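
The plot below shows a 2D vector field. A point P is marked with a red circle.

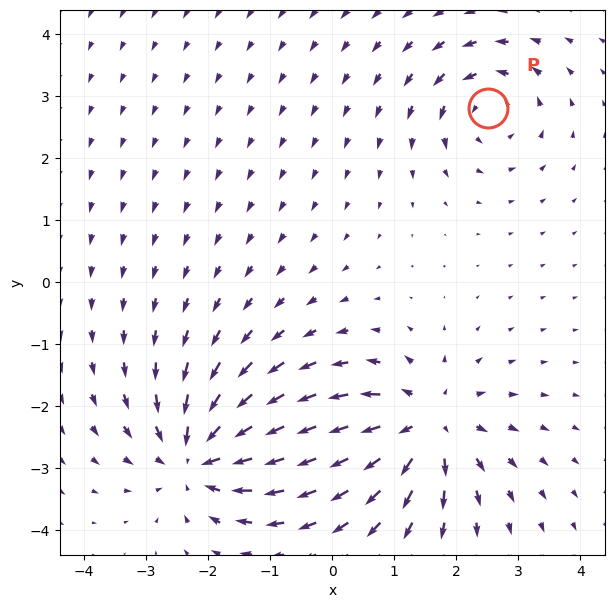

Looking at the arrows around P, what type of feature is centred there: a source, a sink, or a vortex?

vortex

At P (2.5, 2.8) the arrows circulate counterclockwise. Divergence ≈0, curl about +5 — near-zero divergence with nonzero curl is a vortex.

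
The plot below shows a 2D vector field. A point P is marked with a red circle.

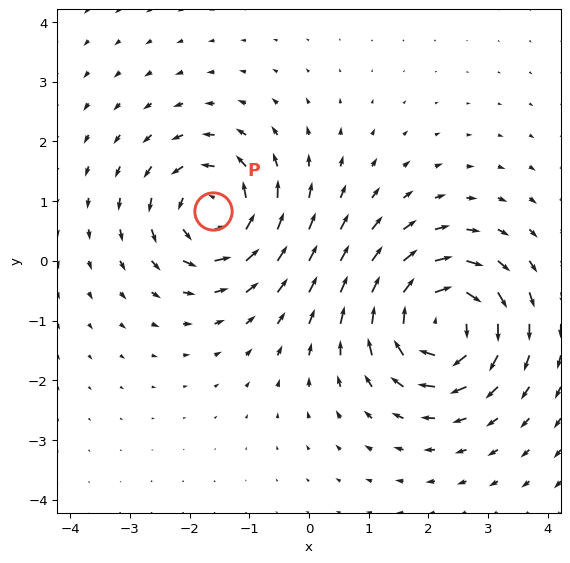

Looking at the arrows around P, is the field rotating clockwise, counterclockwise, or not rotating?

counterclockwise

Near P at (-1.6, 0.8) the arrows circulate counterclockwise. The curl (z-component) there is about +6; positive curl means counterclockwise rotation.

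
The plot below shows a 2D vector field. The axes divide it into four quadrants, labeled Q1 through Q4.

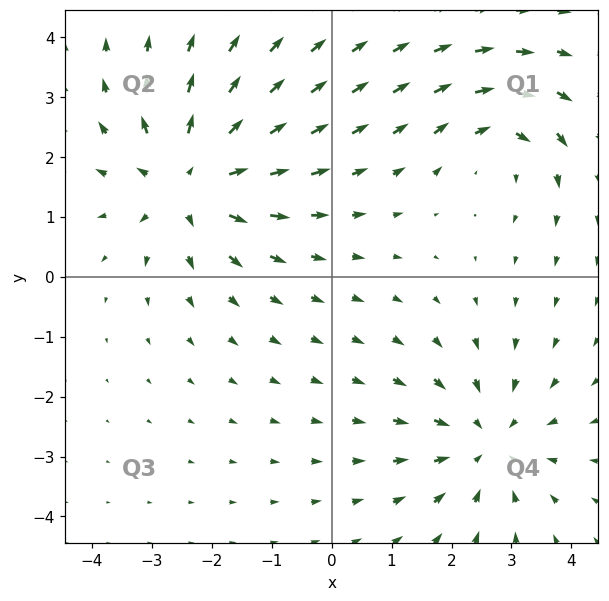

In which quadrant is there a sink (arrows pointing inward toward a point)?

The sink sits at approximately (2.6, -2.8), which lies in quadrant Q4. The divergence there is about -3, negative as expected for a sink.

Q4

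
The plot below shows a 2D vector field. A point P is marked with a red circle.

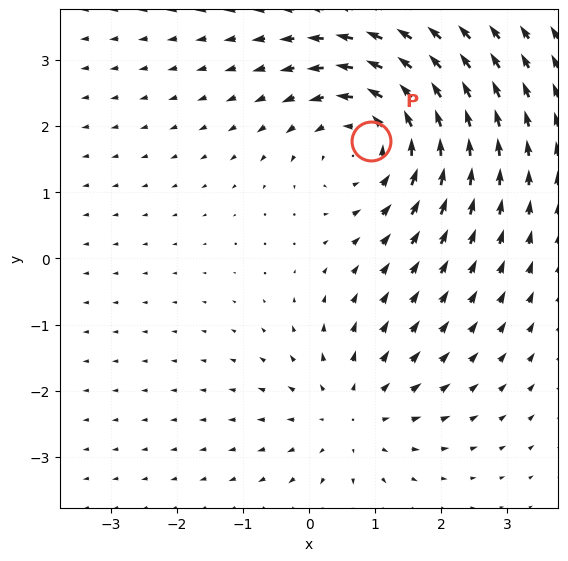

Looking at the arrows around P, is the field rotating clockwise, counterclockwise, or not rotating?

counterclockwise

Near P at (0.9, 1.8) the arrows circulate counterclockwise. The curl (z-component) there is about +4; positive curl means counterclockwise rotation.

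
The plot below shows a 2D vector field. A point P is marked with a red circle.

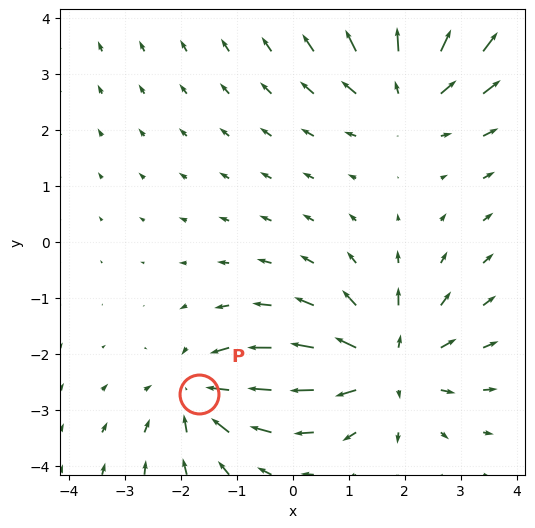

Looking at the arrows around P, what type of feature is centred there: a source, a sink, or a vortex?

At P (-1.7, -2.7) the arrows converge inward. Divergence about -4, curl ≈0 — negative divergence with near-zero curl is a sink.

sink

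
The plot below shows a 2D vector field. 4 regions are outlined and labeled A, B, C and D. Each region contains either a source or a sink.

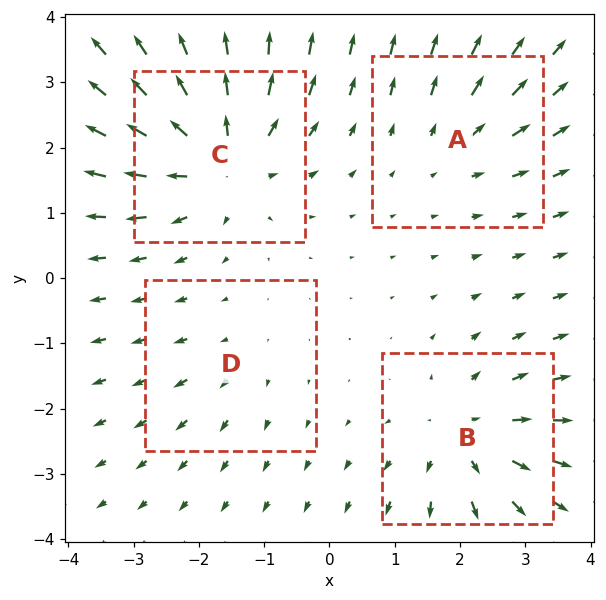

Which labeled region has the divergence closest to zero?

D

Divergence at each region's feature centre — A: about +3, B: about +5, C: about +7, D: about +2. Region D is closest to zero.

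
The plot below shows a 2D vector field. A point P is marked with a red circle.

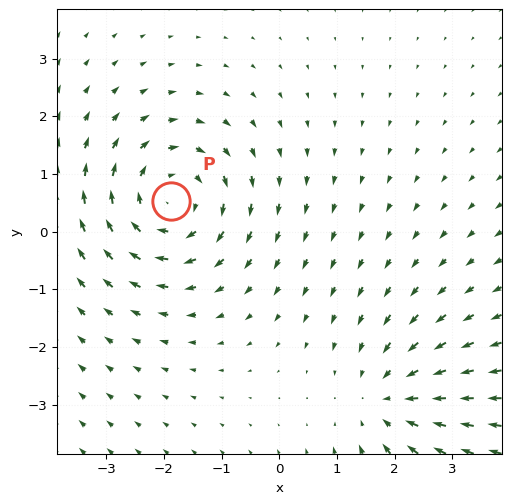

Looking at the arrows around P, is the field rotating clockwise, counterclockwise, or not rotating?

clockwise

Near P at (-1.9, 0.5) the arrows circulate clockwise. The curl (z-component) there is about -4; negative curl means clockwise rotation.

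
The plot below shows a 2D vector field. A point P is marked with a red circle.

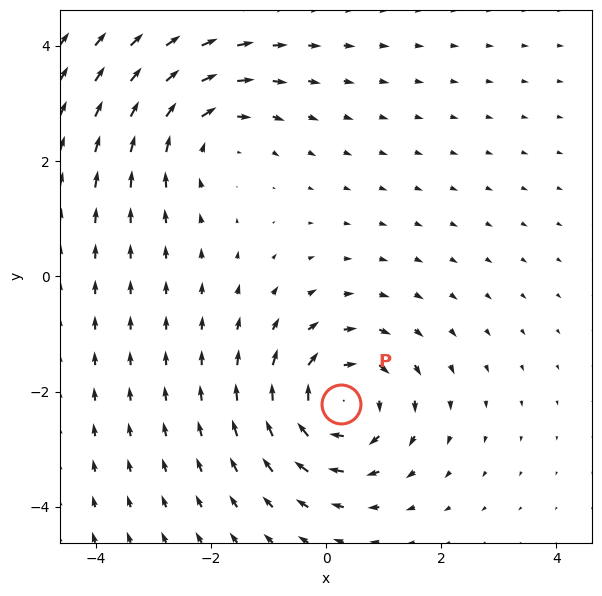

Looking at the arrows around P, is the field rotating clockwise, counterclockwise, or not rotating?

clockwise

Near P at (0.3, -2.2) the arrows circulate clockwise. The curl (z-component) there is about -5; negative curl means clockwise rotation.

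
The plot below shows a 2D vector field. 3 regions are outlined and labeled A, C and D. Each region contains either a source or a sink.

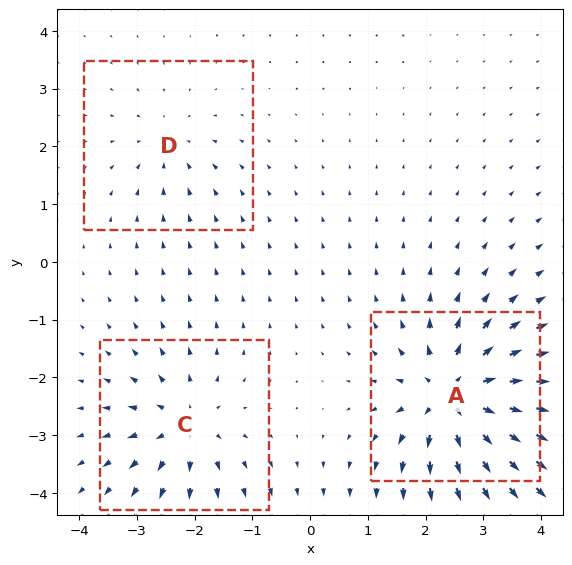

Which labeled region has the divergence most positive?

Divergence at each region's feature centre — A: about +6, C: about +4, D: about -2. Region A is most positive.

A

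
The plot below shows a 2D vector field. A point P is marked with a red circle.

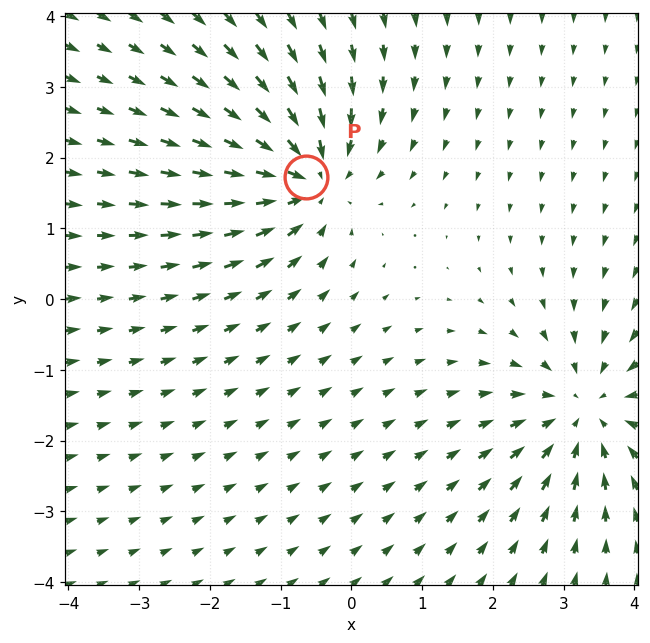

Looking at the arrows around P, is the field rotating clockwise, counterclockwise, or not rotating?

not rotating

Near P at (-0.6, 1.7) the arrows show no circulation. The curl there is ≈0.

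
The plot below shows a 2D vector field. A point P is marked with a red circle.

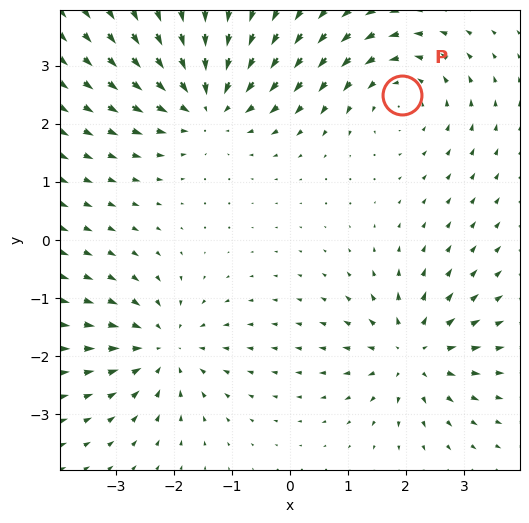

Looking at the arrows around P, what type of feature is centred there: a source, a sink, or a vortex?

At P (1.9, 2.5) the arrows circulate counterclockwise. Divergence ≈0, curl about +4 — near-zero divergence with nonzero curl is a vortex.

vortex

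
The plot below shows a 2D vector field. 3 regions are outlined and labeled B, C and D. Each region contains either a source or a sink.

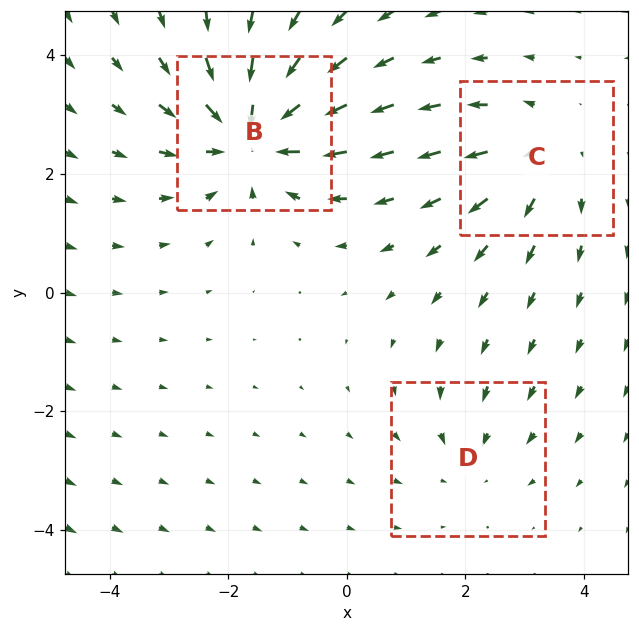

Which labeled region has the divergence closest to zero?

Divergence at each region's feature centre — B: about -5, C: about +3, D: about -2. Region D is closest to zero.

D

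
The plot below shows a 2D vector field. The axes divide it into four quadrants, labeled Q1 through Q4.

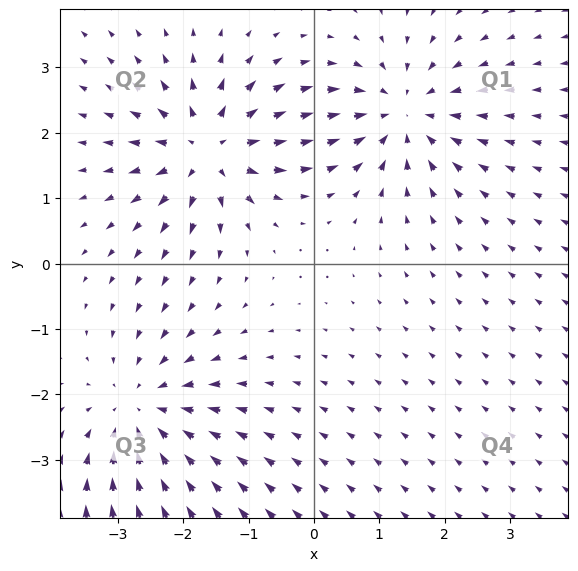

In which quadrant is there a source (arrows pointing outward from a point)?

Q2

The source sits at approximately (-1.6, 1.7), which lies in quadrant Q2. The divergence there is about +7, positive as expected for a source.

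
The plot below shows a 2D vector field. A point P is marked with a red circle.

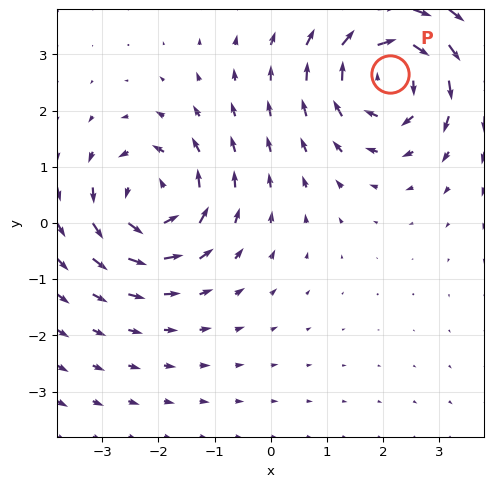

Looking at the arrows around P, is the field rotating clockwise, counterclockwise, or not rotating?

clockwise

Near P at (2.1, 2.7) the arrows circulate clockwise. The curl (z-component) there is about -4; negative curl means clockwise rotation.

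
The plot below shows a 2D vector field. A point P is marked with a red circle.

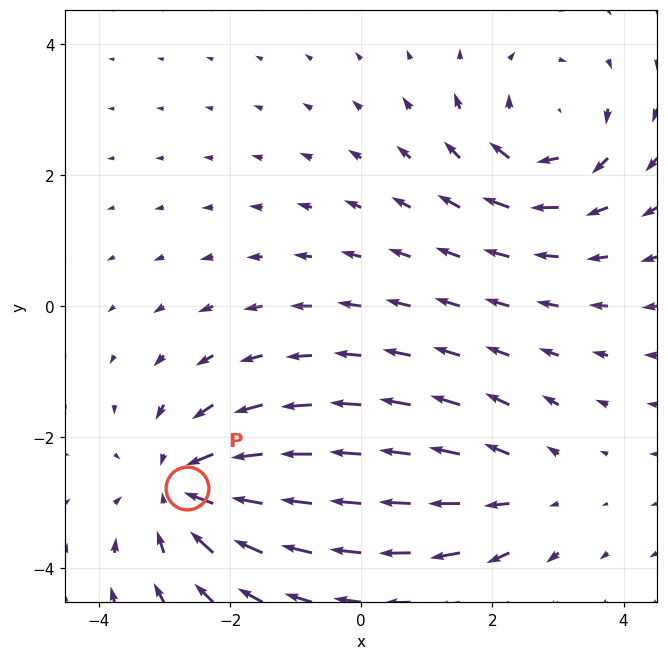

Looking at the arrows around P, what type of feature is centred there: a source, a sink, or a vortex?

At P (-2.7, -2.8) the arrows converge inward. Divergence about -4, curl ≈0 — negative divergence with near-zero curl is a sink.

sink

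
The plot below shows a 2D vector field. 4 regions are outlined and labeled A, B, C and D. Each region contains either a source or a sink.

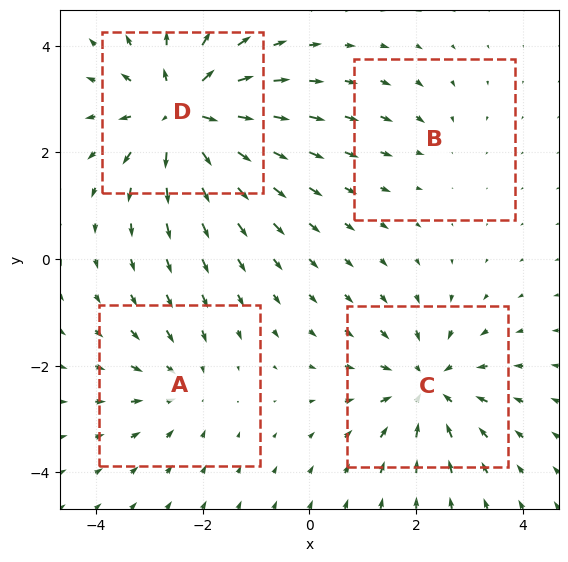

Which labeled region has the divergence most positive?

Divergence at each region's feature centre — A: about -3, B: about -2, C: about -5, D: about +7. Region D is most positive.

D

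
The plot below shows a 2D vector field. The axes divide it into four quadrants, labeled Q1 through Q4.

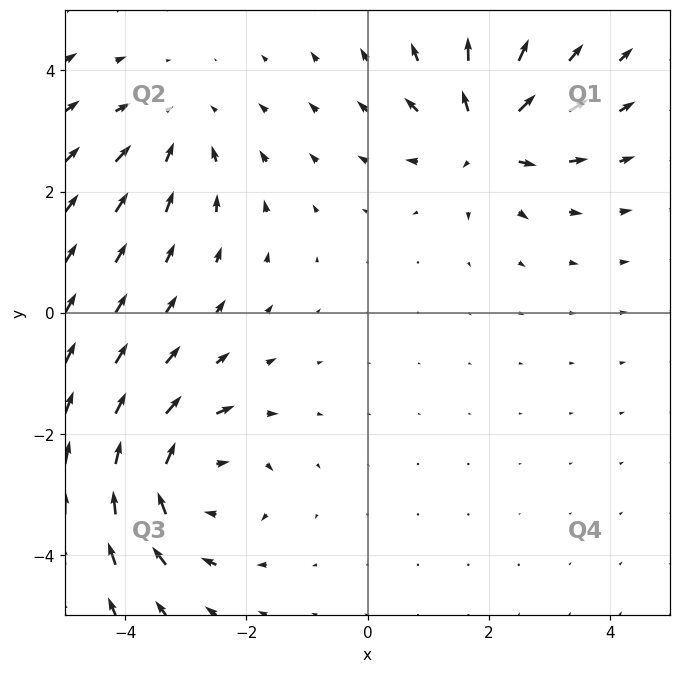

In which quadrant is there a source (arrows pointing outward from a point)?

The source sits at approximately (2.0, 2.9), which lies in quadrant Q1. The divergence there is about +5, positive as expected for a source.

Q1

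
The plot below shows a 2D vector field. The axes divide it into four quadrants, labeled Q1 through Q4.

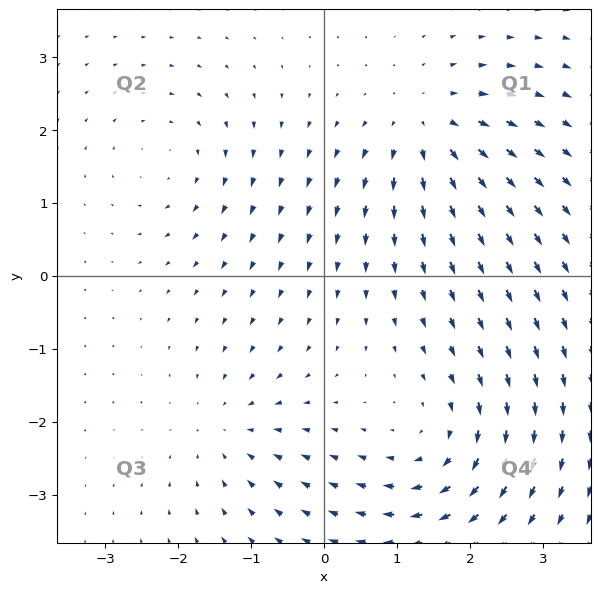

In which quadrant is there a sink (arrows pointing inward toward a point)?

The sink sits at approximately (-1.3, -2.1), which lies in quadrant Q3. The divergence there is about -3, negative as expected for a sink.

Q3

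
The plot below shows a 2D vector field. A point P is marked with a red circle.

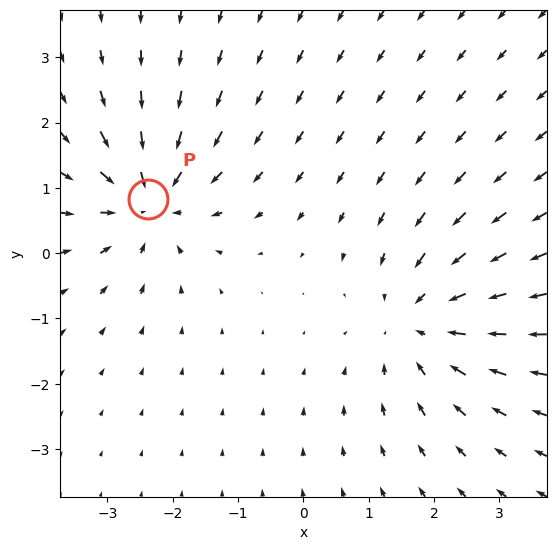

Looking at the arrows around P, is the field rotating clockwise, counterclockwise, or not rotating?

Near P at (-2.4, 0.8) the arrows show no circulation. The curl there is ≈0.

not rotating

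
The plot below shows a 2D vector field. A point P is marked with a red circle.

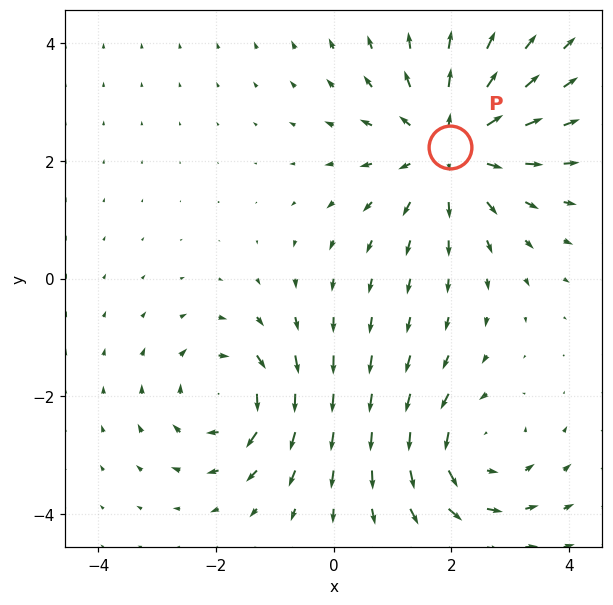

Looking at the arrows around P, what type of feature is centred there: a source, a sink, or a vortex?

At P (2.0, 2.2) the arrows spread outward. Divergence about +4, curl ≈0 — positive divergence with near-zero curl is a source.

source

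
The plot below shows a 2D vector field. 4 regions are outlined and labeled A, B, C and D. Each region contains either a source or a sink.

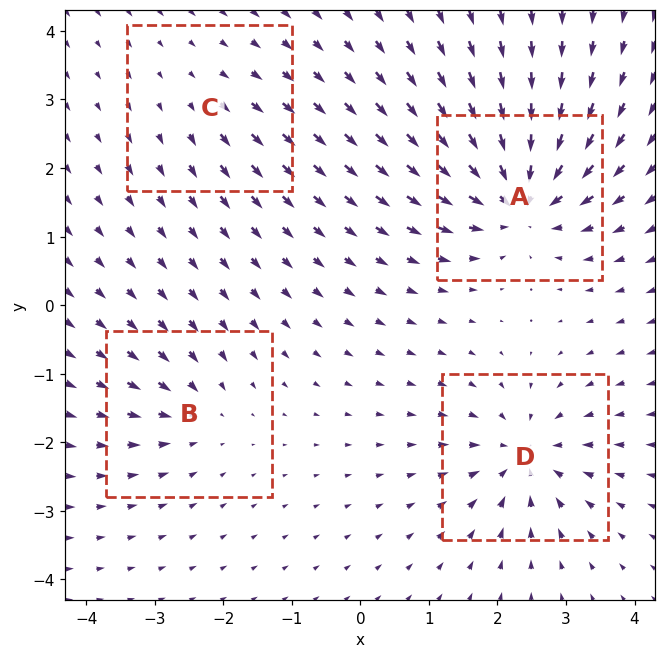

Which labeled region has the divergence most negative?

A

Divergence at each region's feature centre — A: about -9, B: about -4, C: about +2, D: about -7. Region A is most negative.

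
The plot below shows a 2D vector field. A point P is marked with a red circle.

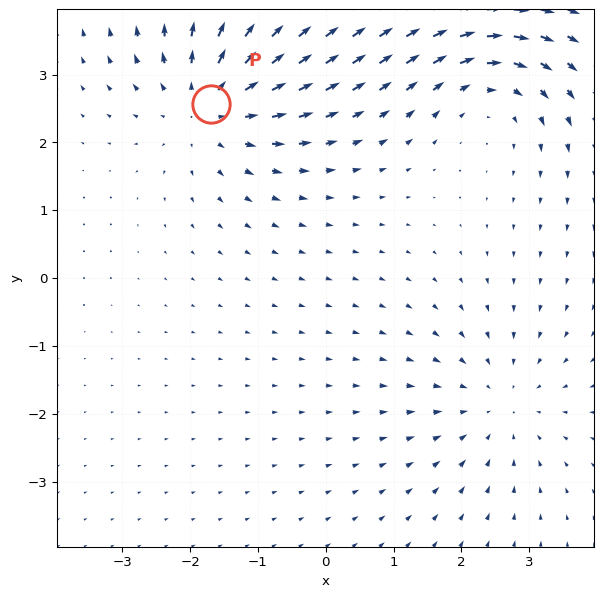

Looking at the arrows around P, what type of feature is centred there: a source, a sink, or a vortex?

At P (-1.7, 2.6) the arrows spread outward. Divergence about +5, curl ≈0 — positive divergence with near-zero curl is a source.

source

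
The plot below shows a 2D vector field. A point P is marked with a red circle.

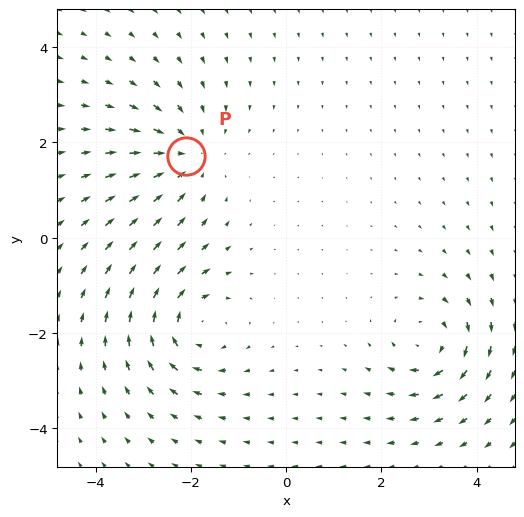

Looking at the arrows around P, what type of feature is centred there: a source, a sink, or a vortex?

At P (-2.1, 1.7) the arrows converge inward. Divergence about -4, curl ≈0 — negative divergence with near-zero curl is a sink.

sink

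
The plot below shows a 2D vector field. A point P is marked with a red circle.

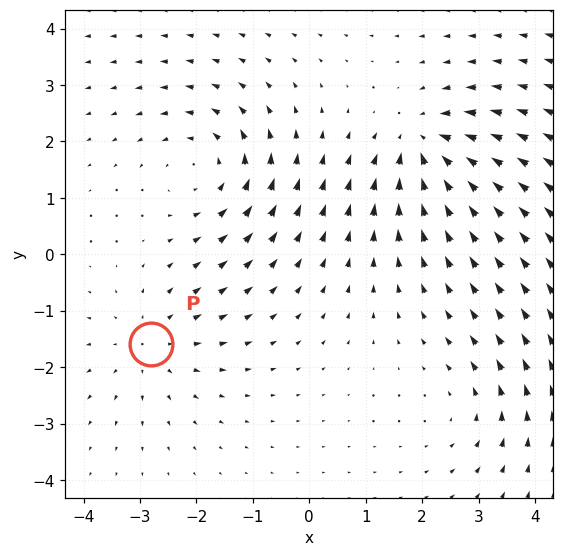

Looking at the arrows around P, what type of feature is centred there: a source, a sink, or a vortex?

source

At P (-2.8, -1.6) the arrows spread outward. Divergence about +3, curl ≈0 — positive divergence with near-zero curl is a source.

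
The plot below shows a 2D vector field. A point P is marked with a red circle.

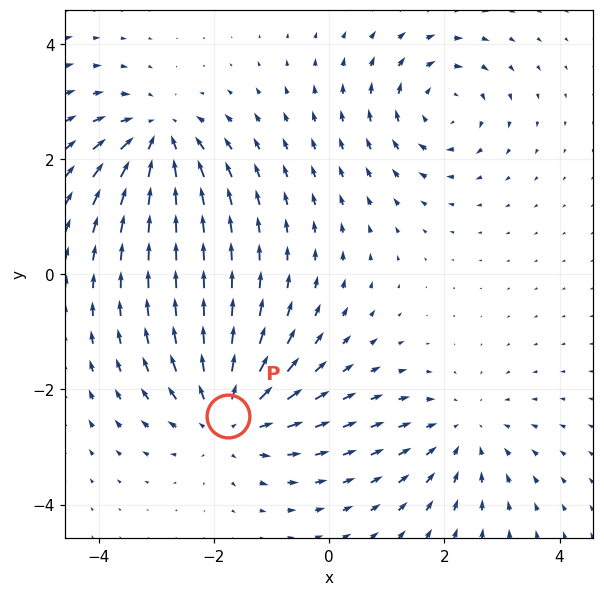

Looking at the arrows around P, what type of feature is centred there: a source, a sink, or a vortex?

At P (-1.8, -2.5) the arrows spread outward. Divergence about +5, curl ≈0 — positive divergence with near-zero curl is a source.

source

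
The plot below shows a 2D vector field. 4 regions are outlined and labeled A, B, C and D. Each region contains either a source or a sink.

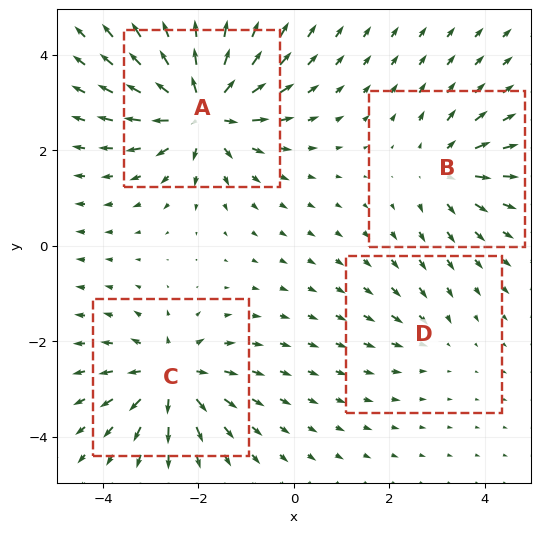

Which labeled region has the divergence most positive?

Divergence at each region's feature centre — A: about +8, B: about +4, C: about +6, D: about -2. Region A is most positive.

A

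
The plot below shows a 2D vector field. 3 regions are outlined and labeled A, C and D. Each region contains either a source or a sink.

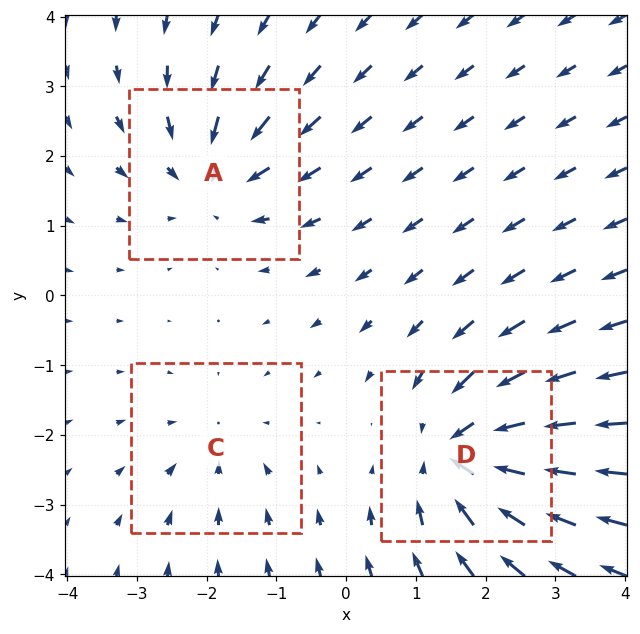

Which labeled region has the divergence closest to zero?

C

Divergence at each region's feature centre — A: about -4, C: about -2, D: about -5. Region C is closest to zero.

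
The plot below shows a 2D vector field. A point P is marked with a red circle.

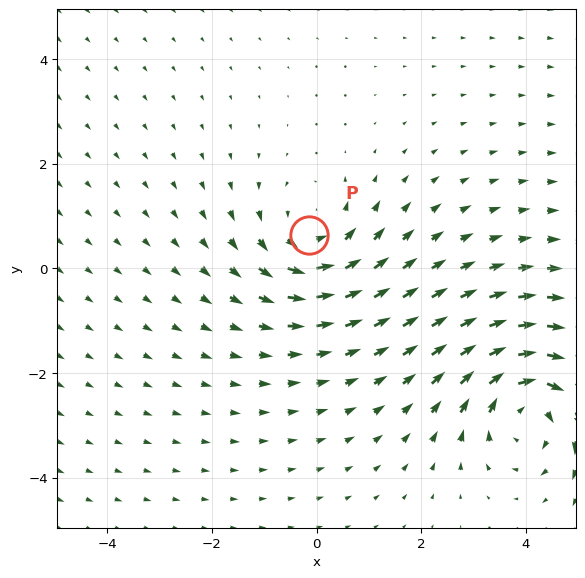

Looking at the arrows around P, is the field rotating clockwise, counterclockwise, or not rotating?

counterclockwise

Near P at (-0.1, 0.6) the arrows circulate counterclockwise. The curl (z-component) there is about +3; positive curl means counterclockwise rotation.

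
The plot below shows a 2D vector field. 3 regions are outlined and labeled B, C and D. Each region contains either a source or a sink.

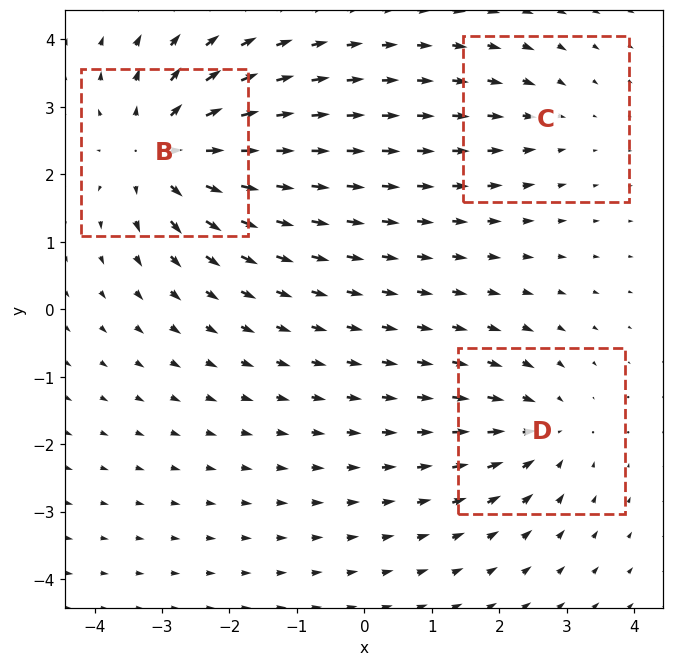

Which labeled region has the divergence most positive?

B

Divergence at each region's feature centre — B: about +5, C: about -2, D: about -3. Region B is most positive.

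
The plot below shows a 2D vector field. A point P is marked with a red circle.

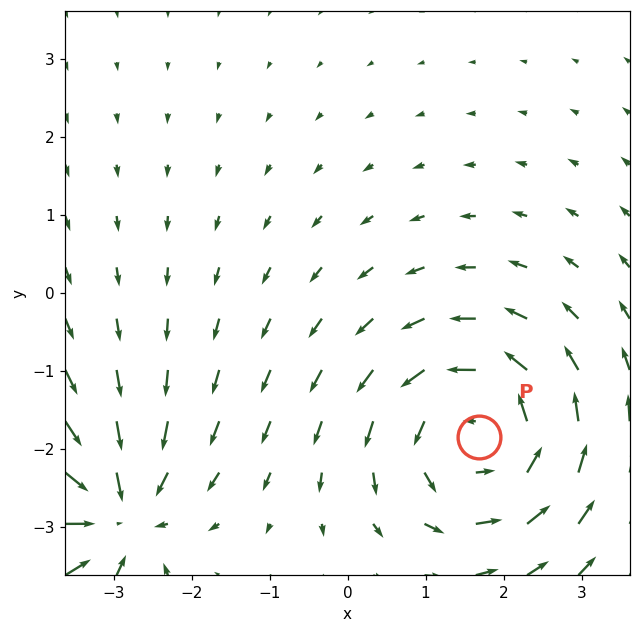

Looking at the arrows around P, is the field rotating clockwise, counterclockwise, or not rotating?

counterclockwise

Near P at (1.7, -1.9) the arrows circulate counterclockwise. The curl (z-component) there is about +5; positive curl means counterclockwise rotation.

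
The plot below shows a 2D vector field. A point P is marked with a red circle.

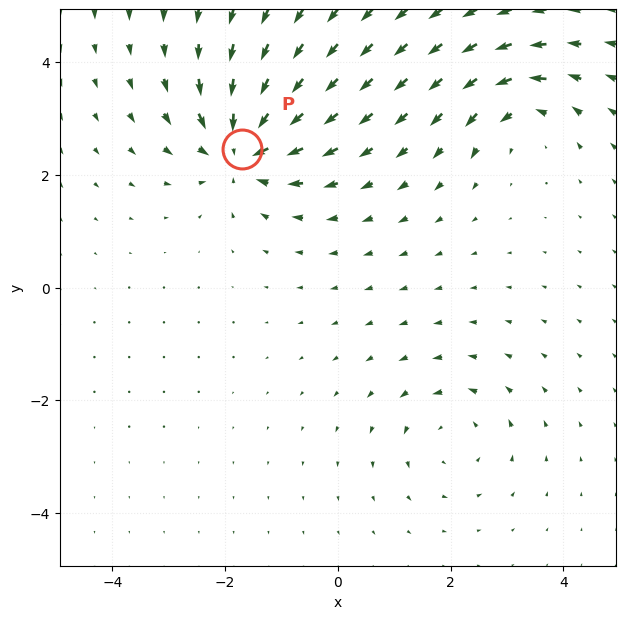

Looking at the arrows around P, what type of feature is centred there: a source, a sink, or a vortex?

At P (-1.7, 2.5) the arrows converge inward. Divergence about -6, curl ≈0 — negative divergence with near-zero curl is a sink.

sink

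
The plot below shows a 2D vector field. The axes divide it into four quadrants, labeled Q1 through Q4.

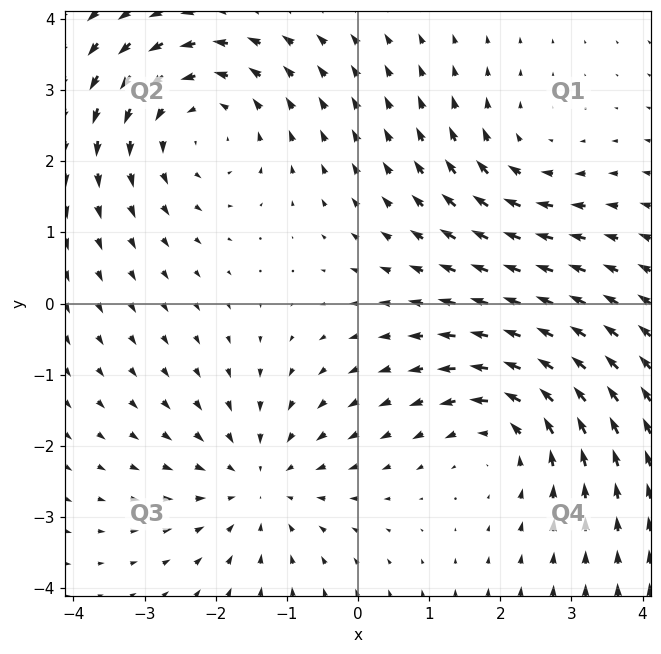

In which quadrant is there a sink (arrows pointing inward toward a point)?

Q3

The sink sits at approximately (-1.4, -2.5), which lies in quadrant Q3. The divergence there is about -3, negative as expected for a sink.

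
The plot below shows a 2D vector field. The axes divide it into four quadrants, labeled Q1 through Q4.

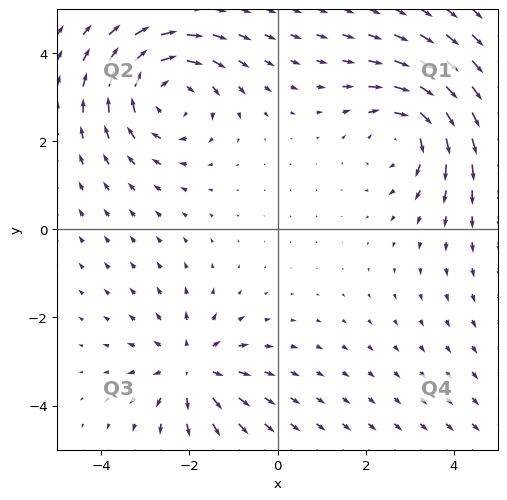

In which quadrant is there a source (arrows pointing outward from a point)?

Q3

The source sits at approximately (-2.0, -3.1), which lies in quadrant Q3. The divergence there is about +4, positive as expected for a source.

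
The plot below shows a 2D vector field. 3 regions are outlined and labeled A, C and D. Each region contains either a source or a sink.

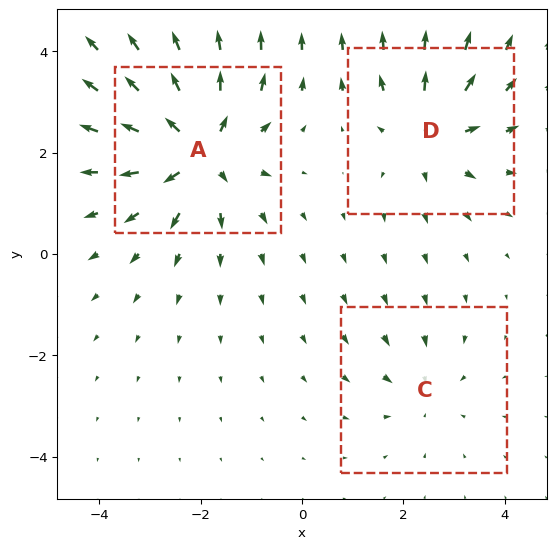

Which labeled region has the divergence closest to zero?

Divergence at each region's feature centre — A: about +5, C: about -2, D: about +4. Region C is closest to zero.

C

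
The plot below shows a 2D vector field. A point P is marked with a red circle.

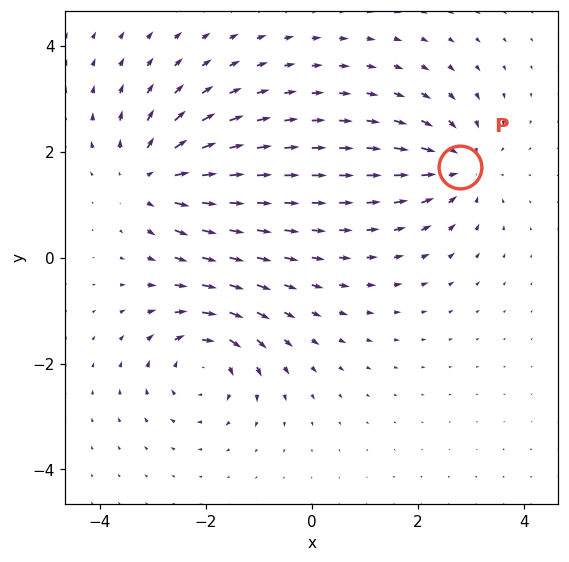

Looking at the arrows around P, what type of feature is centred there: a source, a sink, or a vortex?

sink

At P (2.8, 1.7) the arrows converge inward. Divergence about -4, curl ≈0 — negative divergence with near-zero curl is a sink.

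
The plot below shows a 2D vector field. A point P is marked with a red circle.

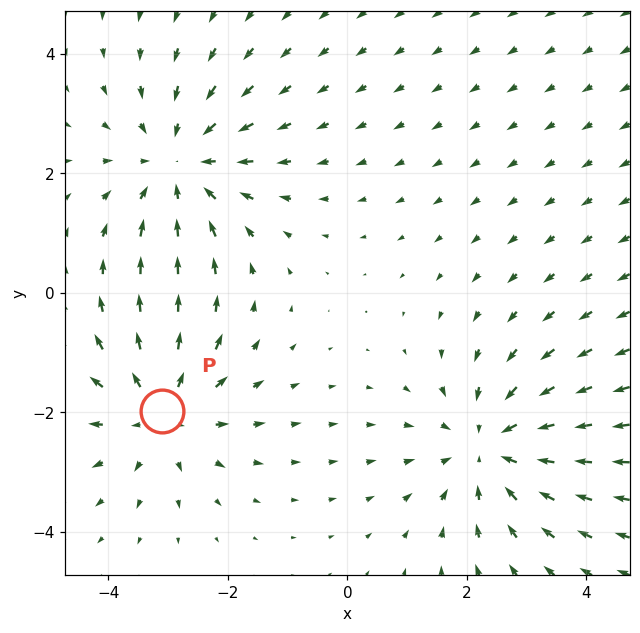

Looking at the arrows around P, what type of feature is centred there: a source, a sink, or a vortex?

At P (-3.1, -2.0) the arrows spread outward. Divergence about +3, curl ≈0 — positive divergence with near-zero curl is a source.

source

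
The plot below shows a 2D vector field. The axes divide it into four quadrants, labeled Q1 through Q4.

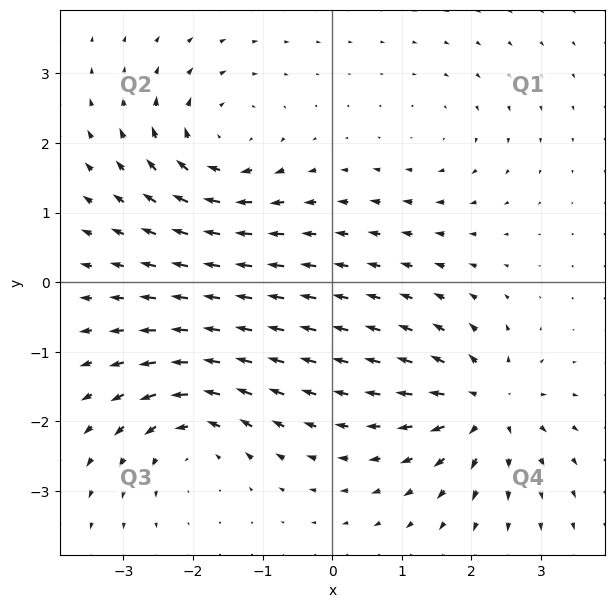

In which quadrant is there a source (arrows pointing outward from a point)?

The source sits at approximately (2.2, -1.8), which lies in quadrant Q4. The divergence there is about +6, positive as expected for a source.

Q4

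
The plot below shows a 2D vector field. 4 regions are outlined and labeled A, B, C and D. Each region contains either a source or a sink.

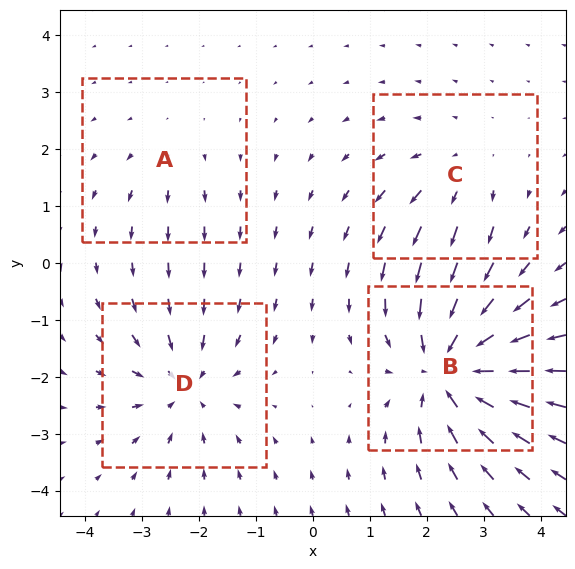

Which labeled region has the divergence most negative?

B

Divergence at each region's feature centre — A: about +2, B: about -7, C: about +3, D: about -4. Region B is most negative.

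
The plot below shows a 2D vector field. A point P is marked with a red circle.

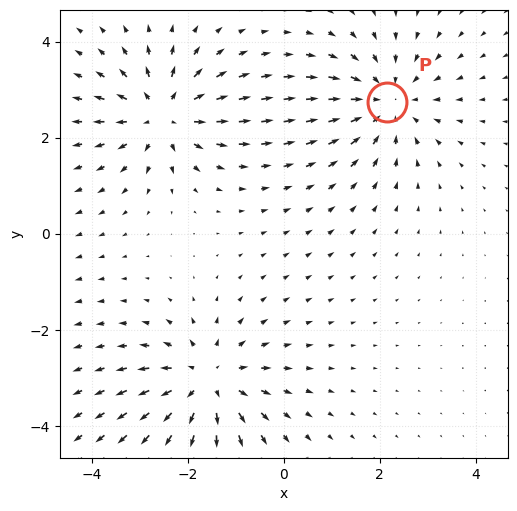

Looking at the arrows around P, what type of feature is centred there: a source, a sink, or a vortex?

At P (2.1, 2.7) the arrows converge inward. Divergence about -4, curl ≈0 — negative divergence with near-zero curl is a sink.

sink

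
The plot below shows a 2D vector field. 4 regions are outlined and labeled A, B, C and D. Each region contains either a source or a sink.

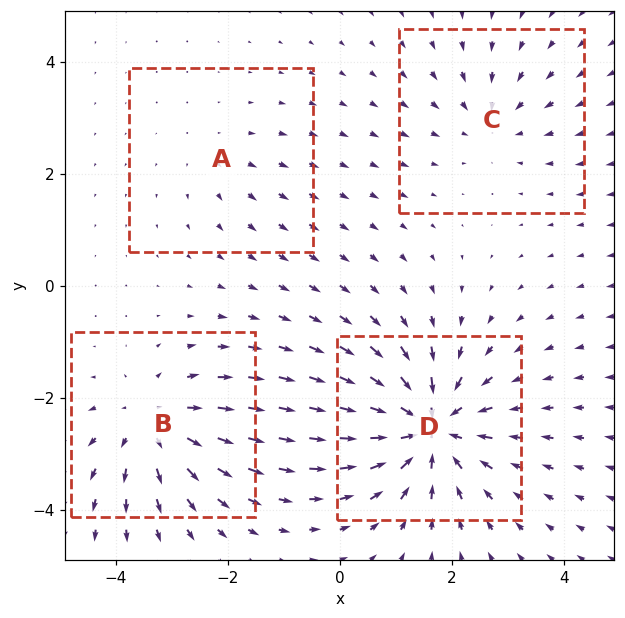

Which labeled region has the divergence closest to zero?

Divergence at each region's feature centre — A: about +2, B: about +5, C: about -3, D: about -7. Region A is closest to zero.

A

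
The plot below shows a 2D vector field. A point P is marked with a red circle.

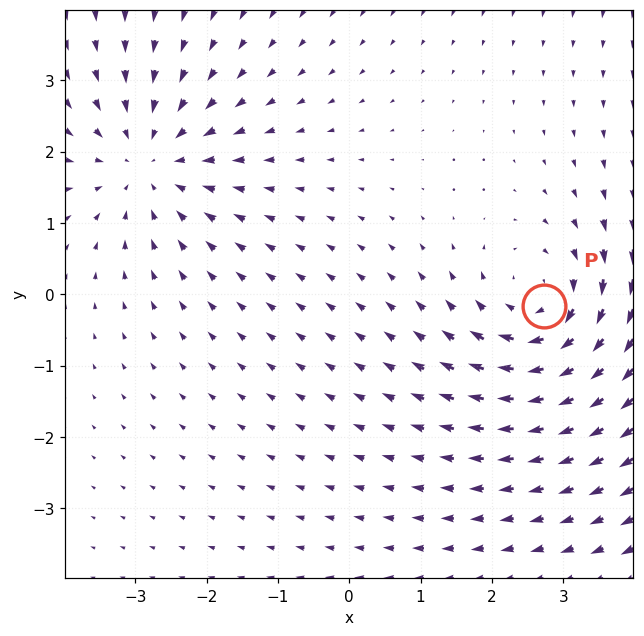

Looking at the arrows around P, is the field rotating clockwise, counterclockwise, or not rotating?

clockwise

Near P at (2.7, -0.2) the arrows circulate clockwise. The curl (z-component) there is about -5; negative curl means clockwise rotation.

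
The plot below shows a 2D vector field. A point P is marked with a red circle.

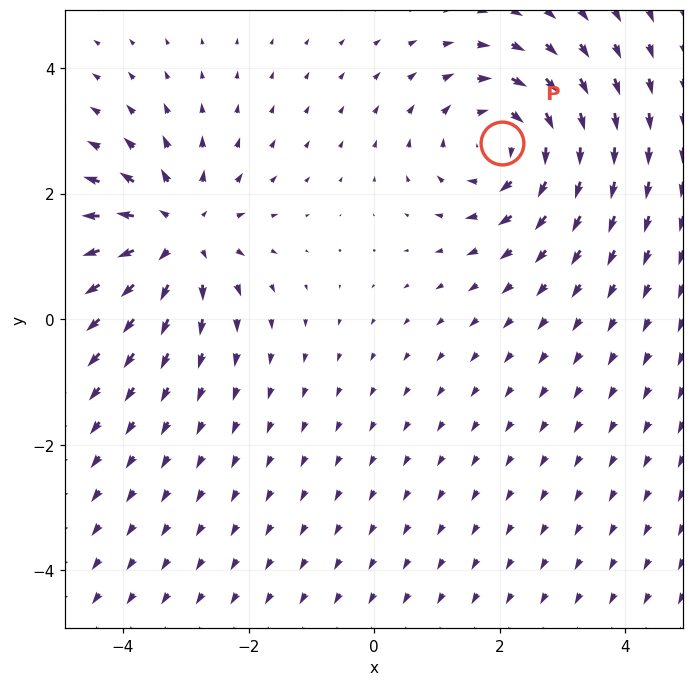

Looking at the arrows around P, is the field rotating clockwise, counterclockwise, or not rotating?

clockwise

Near P at (2.0, 2.8) the arrows circulate clockwise. The curl (z-component) there is about -4; negative curl means clockwise rotation.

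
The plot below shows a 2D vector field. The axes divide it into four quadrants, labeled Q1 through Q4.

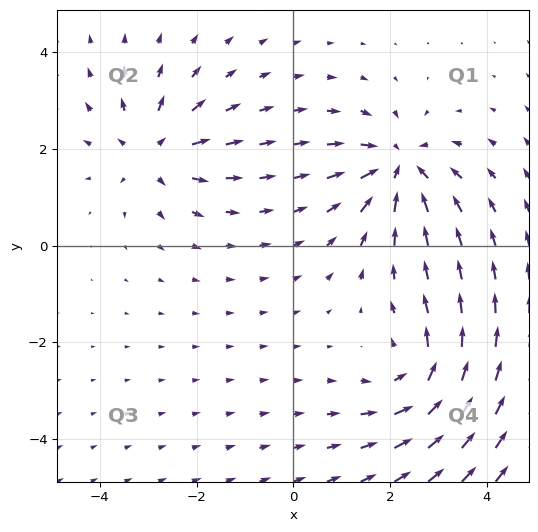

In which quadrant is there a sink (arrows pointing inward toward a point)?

Q1

The sink sits at approximately (2.2, 1.6), which lies in quadrant Q1. The divergence there is about -5, negative as expected for a sink.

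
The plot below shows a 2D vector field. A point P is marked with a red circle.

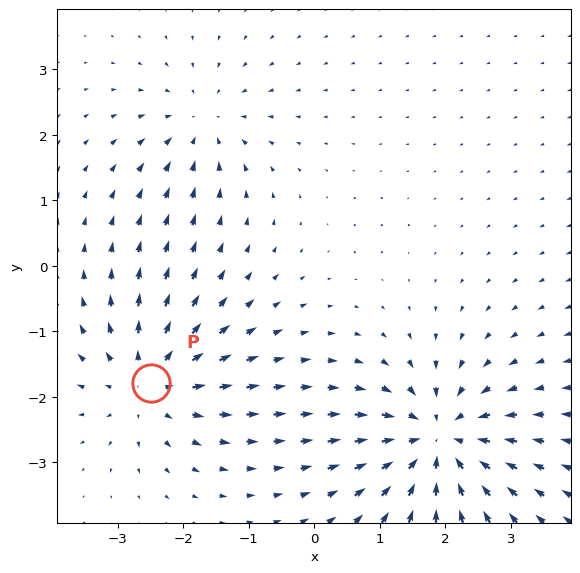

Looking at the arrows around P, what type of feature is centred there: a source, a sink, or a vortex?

At P (-2.5, -1.8) the arrows spread outward. Divergence about +5, curl ≈0 — positive divergence with near-zero curl is a source.

source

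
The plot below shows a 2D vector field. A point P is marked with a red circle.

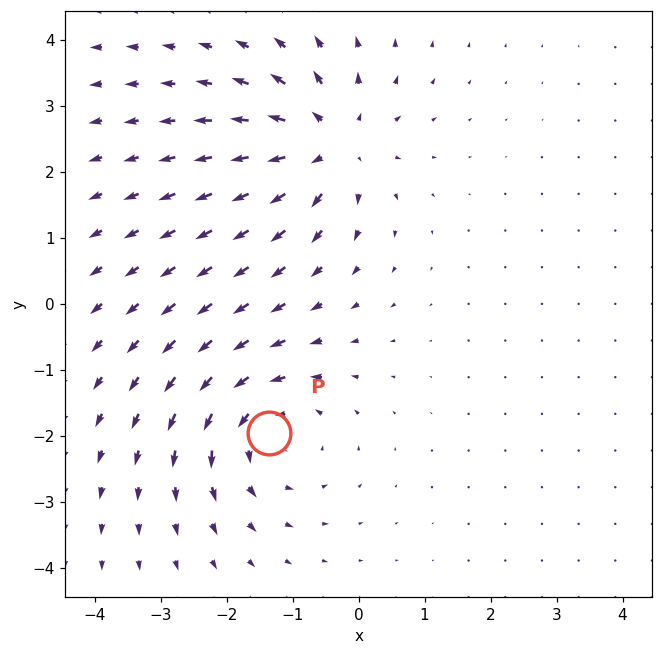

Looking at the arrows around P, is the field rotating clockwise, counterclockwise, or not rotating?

Near P at (-1.4, -2.0) the arrows circulate counterclockwise. The curl (z-component) there is about +4; positive curl means counterclockwise rotation.

counterclockwise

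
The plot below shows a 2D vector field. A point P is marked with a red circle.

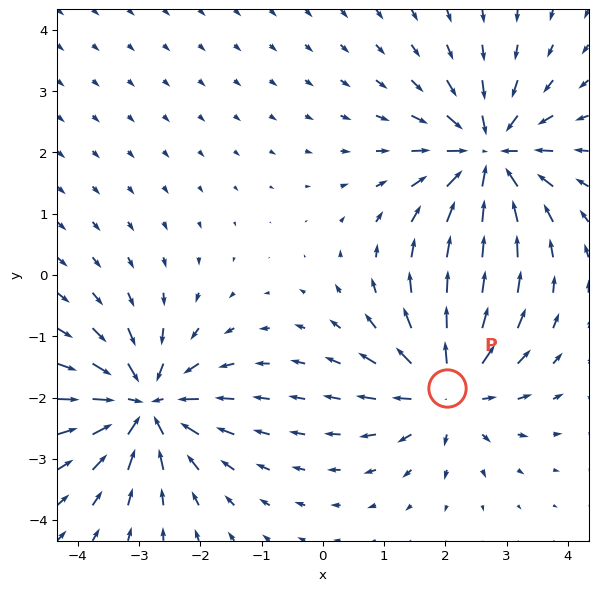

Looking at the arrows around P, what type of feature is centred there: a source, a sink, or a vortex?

At P (2.0, -1.8) the arrows spread outward. Divergence about +6, curl ≈0 — positive divergence with near-zero curl is a source.

source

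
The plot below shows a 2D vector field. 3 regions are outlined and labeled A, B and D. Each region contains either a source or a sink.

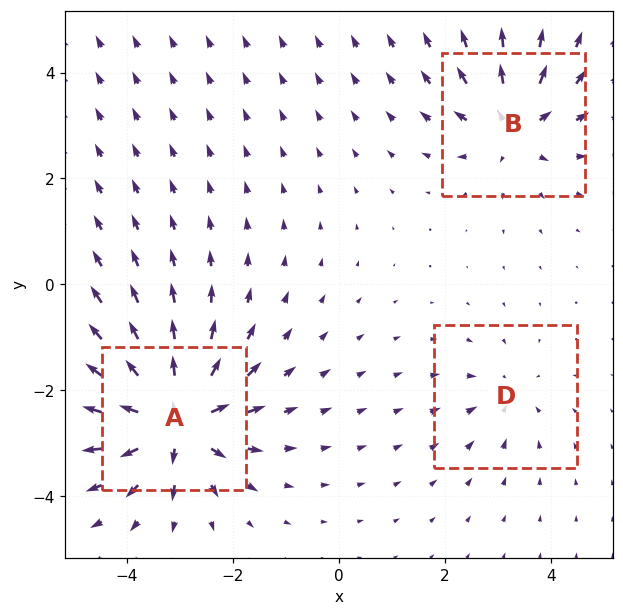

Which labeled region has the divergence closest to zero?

D

Divergence at each region's feature centre — A: about +7, B: about +4, D: about -2. Region D is closest to zero.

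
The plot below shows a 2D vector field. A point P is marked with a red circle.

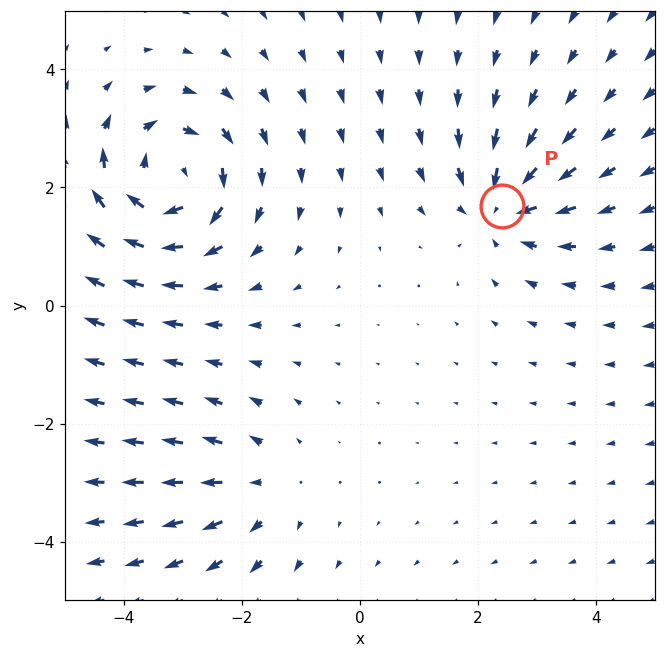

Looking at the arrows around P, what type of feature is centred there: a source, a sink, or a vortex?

At P (2.4, 1.7) the arrows converge inward. Divergence about -4, curl ≈0 — negative divergence with near-zero curl is a sink.

sink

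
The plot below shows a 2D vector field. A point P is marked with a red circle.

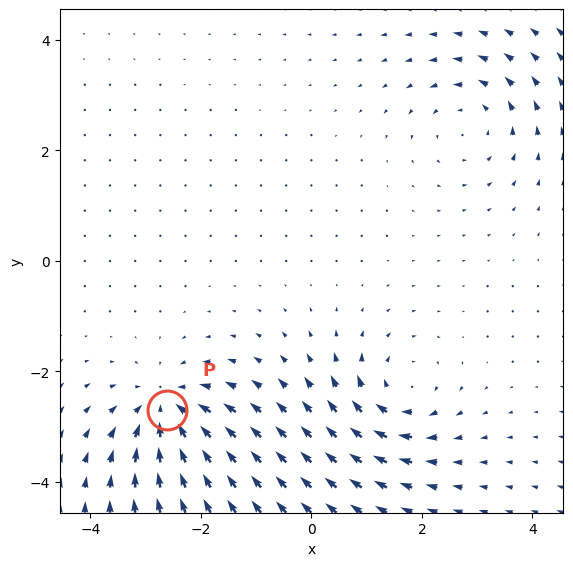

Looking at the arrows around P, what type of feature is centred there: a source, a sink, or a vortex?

At P (-2.6, -2.7) the arrows converge inward. Divergence about -4, curl ≈0 — negative divergence with near-zero curl is a sink.

sink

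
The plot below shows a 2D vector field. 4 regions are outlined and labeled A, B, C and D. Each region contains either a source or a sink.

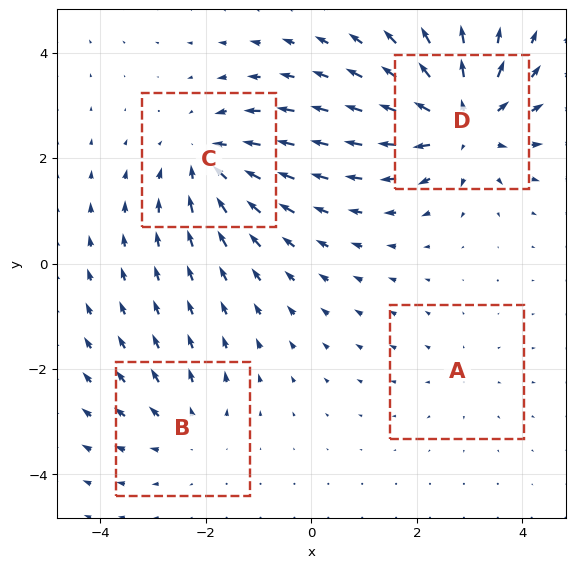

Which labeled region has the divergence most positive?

Divergence at each region's feature centre — A: about +2, B: about +3, C: about -5, D: about +7. Region D is most positive.

D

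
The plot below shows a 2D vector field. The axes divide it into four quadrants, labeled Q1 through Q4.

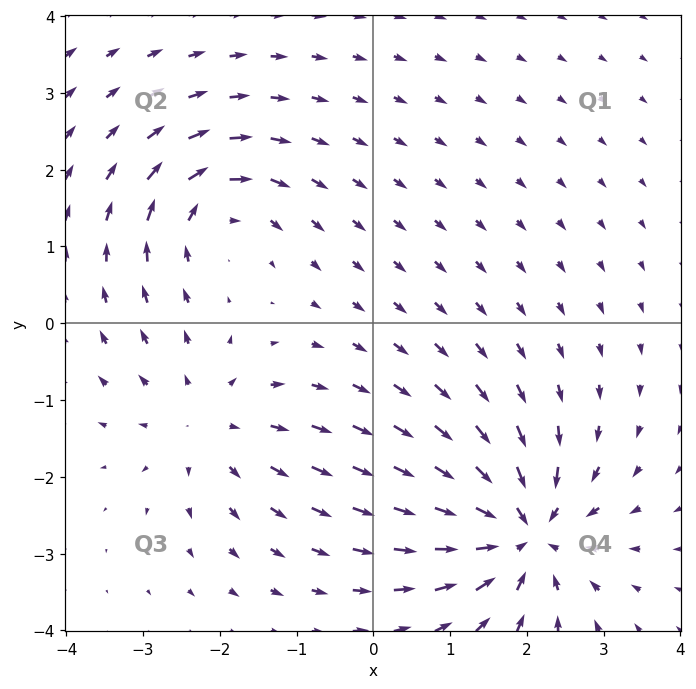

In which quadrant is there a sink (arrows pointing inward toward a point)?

The sink sits at approximately (1.9, -2.7), which lies in quadrant Q4. The divergence there is about -5, negative as expected for a sink.

Q4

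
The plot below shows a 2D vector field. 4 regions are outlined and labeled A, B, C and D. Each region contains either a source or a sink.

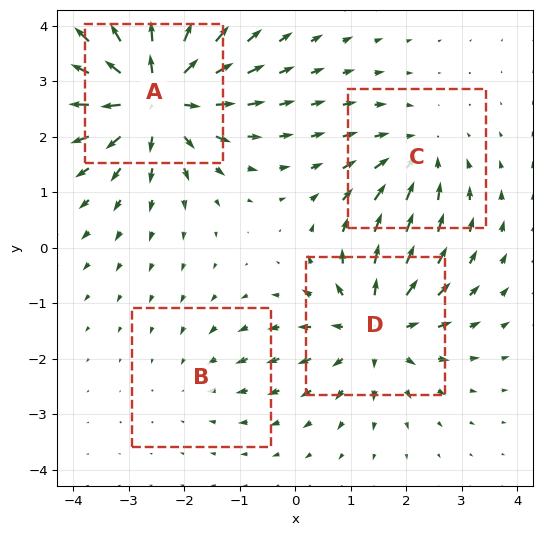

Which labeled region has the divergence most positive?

Divergence at each region's feature centre — A: about +7, B: about -2, C: about -4, D: about +5. Region A is most positive.

A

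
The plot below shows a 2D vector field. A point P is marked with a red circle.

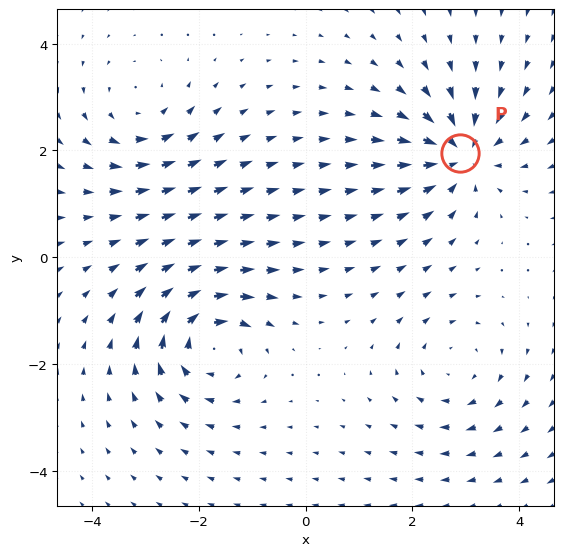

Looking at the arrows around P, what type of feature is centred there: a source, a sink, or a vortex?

sink

At P (2.9, 1.9) the arrows converge inward. Divergence about -5, curl ≈0 — negative divergence with near-zero curl is a sink.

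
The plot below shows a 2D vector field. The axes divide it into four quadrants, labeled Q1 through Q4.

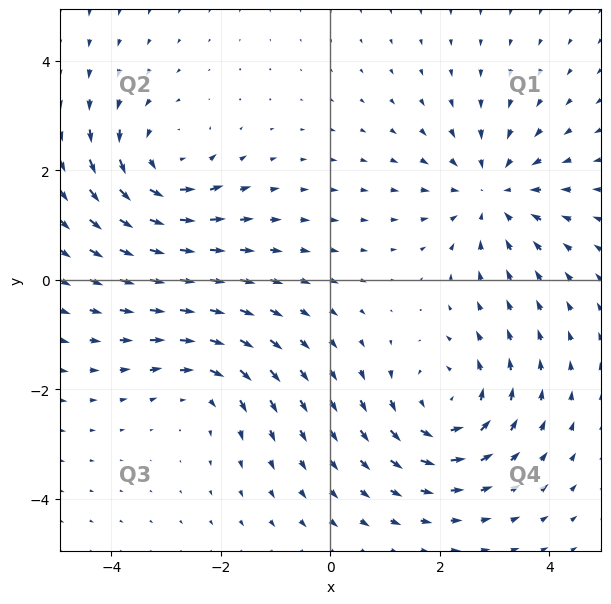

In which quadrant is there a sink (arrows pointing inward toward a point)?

Q1

The sink sits at approximately (3.0, 1.6), which lies in quadrant Q1. The divergence there is about -3, negative as expected for a sink.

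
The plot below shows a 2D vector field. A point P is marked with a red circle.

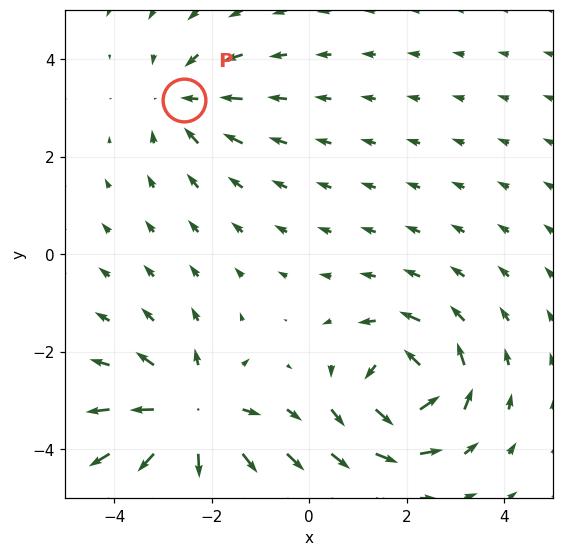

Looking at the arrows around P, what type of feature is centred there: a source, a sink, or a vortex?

At P (-2.6, 3.2) the arrows converge inward. Divergence about -3, curl ≈0 — negative divergence with near-zero curl is a sink.

sink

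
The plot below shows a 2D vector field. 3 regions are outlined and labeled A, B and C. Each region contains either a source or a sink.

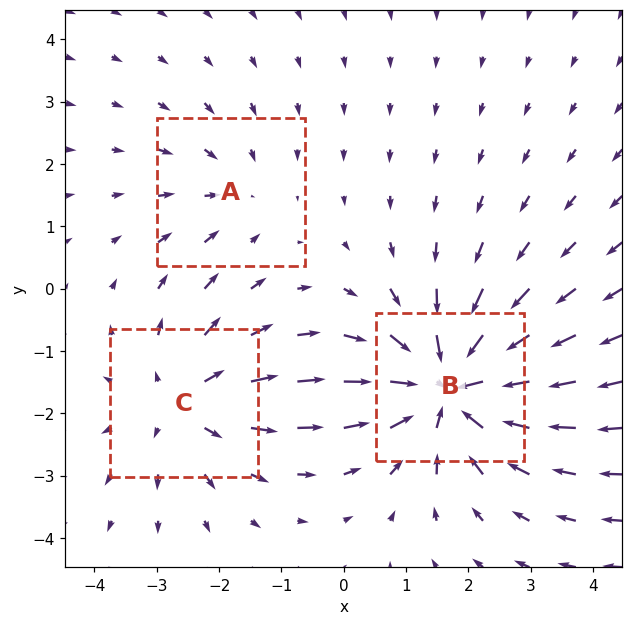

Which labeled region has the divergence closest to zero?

A

Divergence at each region's feature centre — A: about -2, B: about -5, C: about +3. Region A is closest to zero.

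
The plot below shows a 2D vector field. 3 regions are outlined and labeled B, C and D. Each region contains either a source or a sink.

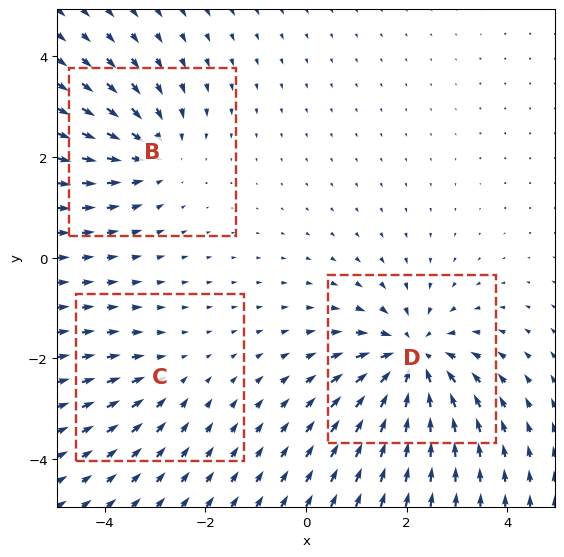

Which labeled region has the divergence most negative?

D

Divergence at each region's feature centre — B: about -3, C: about -2, D: about -5. Region D is most negative.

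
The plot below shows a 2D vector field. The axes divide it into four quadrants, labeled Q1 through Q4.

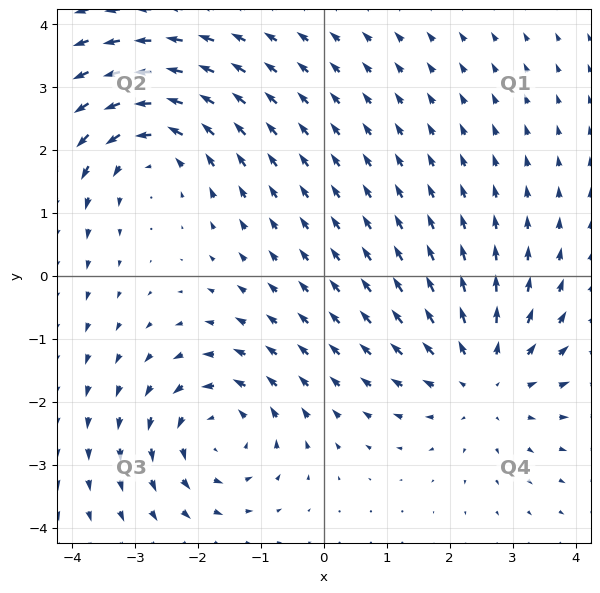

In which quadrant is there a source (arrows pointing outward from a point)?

The source sits at approximately (2.5, -1.6), which lies in quadrant Q4. The divergence there is about +4, positive as expected for a source.

Q4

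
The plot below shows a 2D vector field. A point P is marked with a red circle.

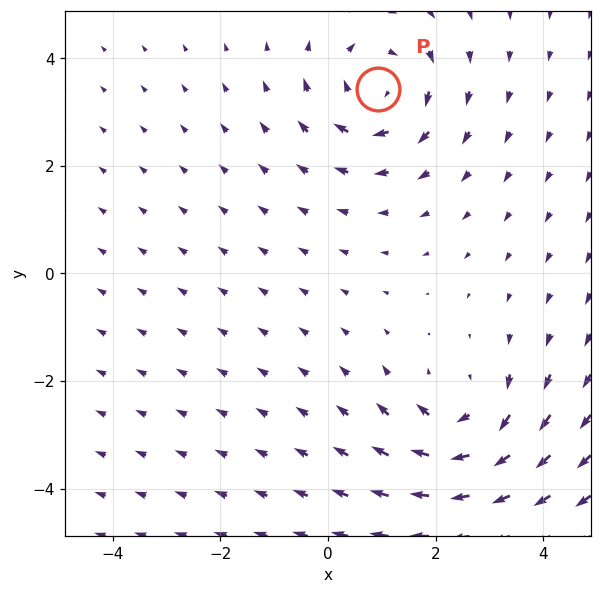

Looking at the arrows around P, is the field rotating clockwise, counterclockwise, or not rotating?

Near P at (0.9, 3.4) the arrows circulate clockwise. The curl (z-component) there is about -3; negative curl means clockwise rotation.

clockwise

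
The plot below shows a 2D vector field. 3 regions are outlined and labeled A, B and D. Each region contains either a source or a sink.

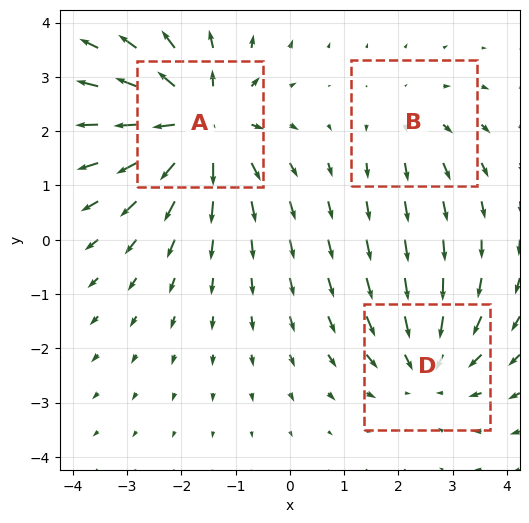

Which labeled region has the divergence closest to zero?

Divergence at each region's feature centre — A: about +5, B: about +2, D: about -3. Region B is closest to zero.

B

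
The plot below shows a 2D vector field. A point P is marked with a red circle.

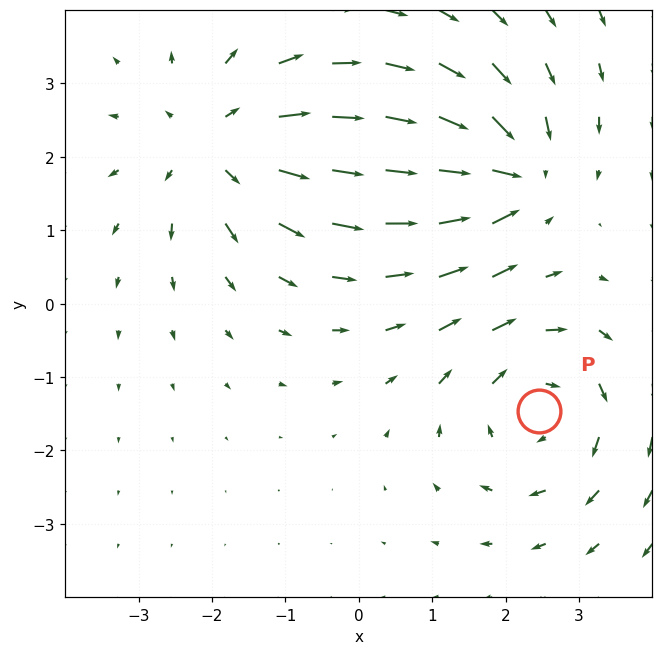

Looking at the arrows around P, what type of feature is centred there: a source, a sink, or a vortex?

vortex

At P (2.5, -1.5) the arrows circulate clockwise. Divergence ≈0, curl about -4 — near-zero divergence with nonzero curl is a vortex.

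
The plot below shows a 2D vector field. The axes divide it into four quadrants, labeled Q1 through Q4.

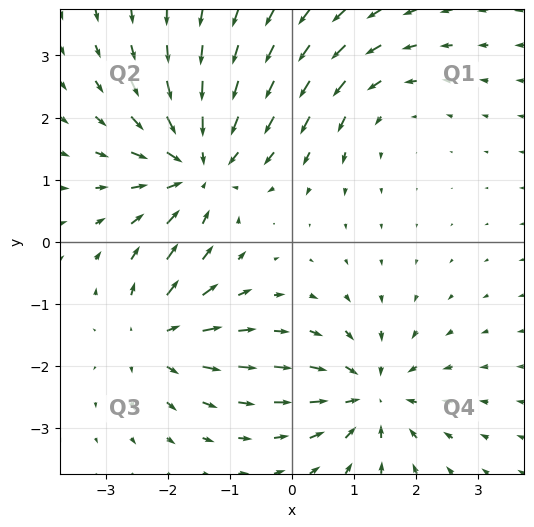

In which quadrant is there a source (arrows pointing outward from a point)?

The source sits at approximately (-2.2, -1.5), which lies in quadrant Q3. The divergence there is about +4, positive as expected for a source.

Q3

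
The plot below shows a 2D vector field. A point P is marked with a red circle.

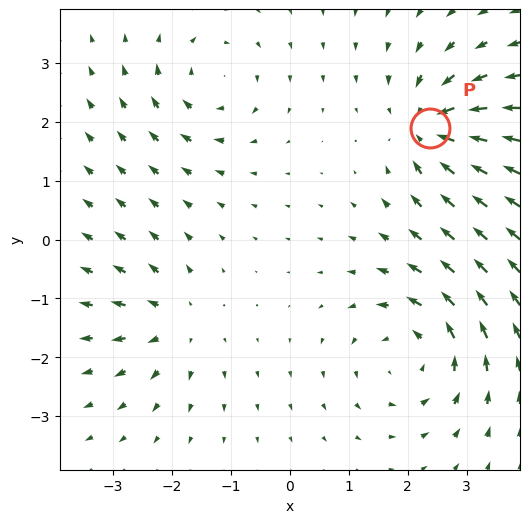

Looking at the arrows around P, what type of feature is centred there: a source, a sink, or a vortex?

At P (2.4, 1.9) the arrows converge inward. Divergence about -5, curl ≈0 — negative divergence with near-zero curl is a sink.

sink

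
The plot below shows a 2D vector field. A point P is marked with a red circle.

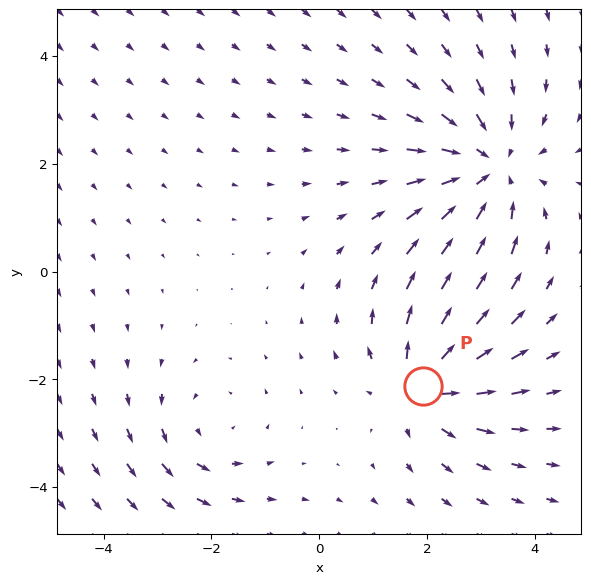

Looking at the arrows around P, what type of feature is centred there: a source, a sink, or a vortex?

source

At P (1.9, -2.1) the arrows spread outward. Divergence about +4, curl ≈0 — positive divergence with near-zero curl is a source.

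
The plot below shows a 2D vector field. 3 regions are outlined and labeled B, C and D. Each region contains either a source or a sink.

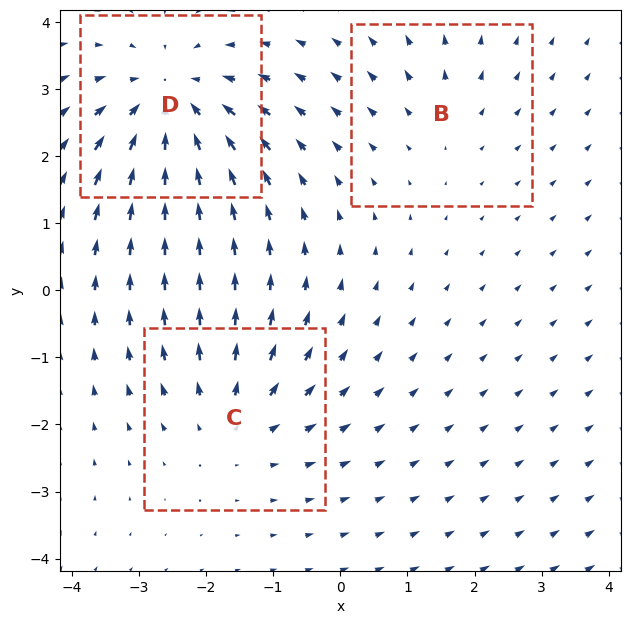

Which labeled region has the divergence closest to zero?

B

Divergence at each region's feature centre — B: about +2, C: about +3, D: about -4. Region B is closest to zero.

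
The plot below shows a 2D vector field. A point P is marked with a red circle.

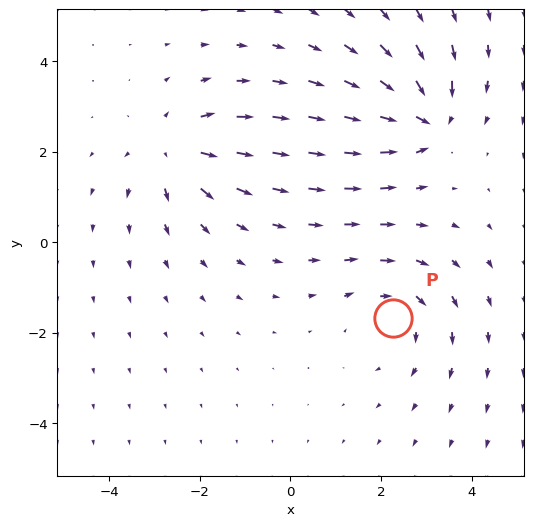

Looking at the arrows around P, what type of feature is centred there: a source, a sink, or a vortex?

vortex

At P (2.3, -1.7) the arrows circulate clockwise. Divergence ≈0, curl about -3 — near-zero divergence with nonzero curl is a vortex.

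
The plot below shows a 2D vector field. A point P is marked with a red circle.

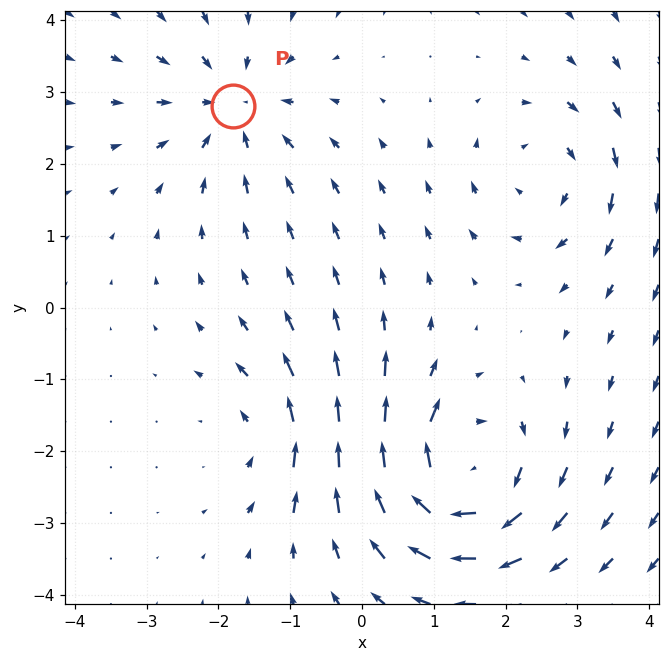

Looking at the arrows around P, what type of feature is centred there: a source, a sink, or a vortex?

At P (-1.8, 2.8) the arrows converge inward. Divergence about -3, curl ≈0 — negative divergence with near-zero curl is a sink.

sink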